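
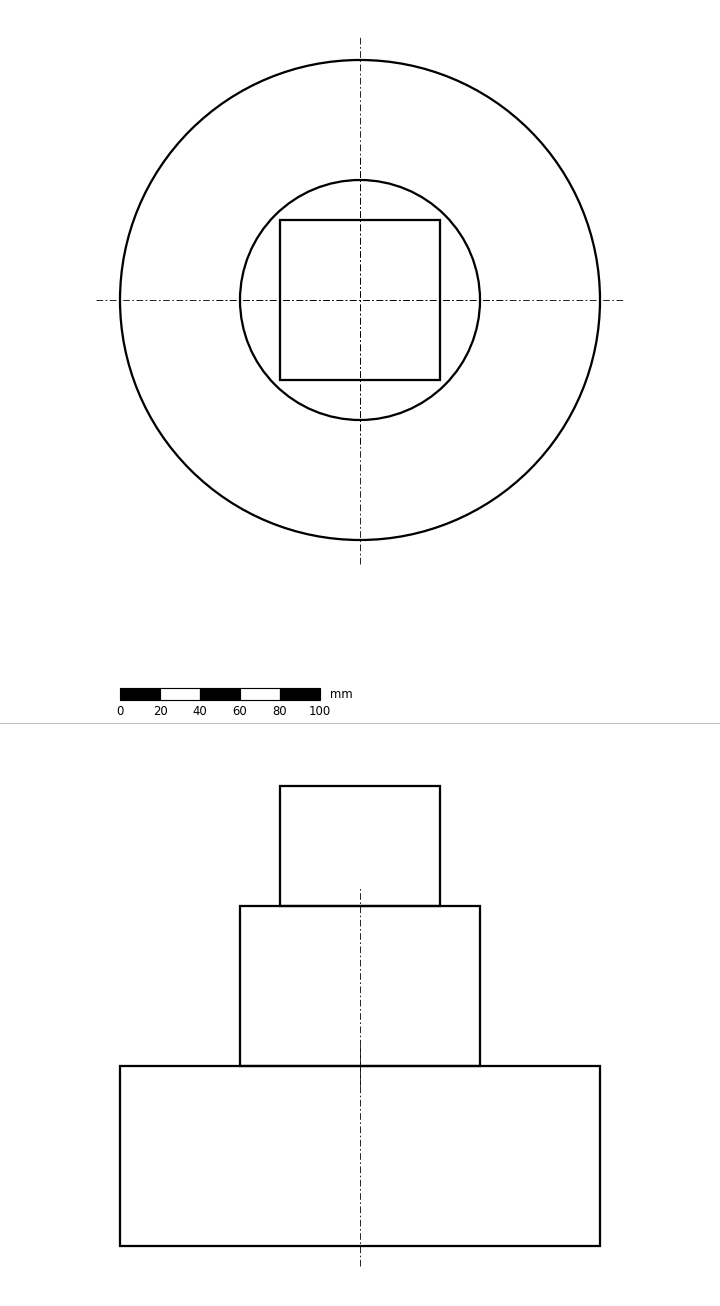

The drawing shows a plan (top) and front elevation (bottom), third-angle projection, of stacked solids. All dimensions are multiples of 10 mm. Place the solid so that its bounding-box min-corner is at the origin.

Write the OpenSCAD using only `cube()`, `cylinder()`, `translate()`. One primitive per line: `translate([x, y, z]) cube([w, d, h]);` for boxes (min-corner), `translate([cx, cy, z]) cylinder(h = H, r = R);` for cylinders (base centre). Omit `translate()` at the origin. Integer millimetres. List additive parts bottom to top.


translate([120, 120, 0]) cylinder(h = 90, r = 120);
translate([120, 120, 90]) cylinder(h = 80, r = 60);
translate([80, 80, 170]) cube([80, 80, 60]);


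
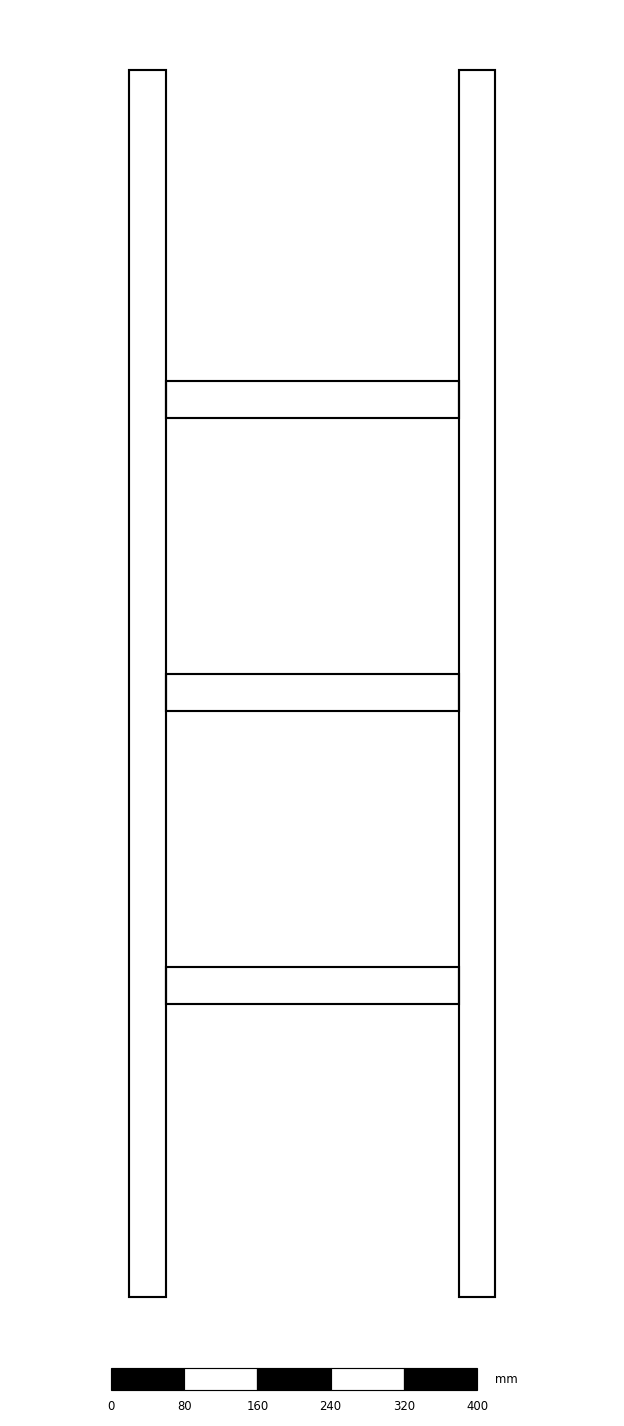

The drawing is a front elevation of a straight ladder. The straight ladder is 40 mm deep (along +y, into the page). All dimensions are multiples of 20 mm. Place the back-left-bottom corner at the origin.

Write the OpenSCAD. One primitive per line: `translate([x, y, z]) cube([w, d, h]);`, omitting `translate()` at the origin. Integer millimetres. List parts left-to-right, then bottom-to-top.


cube([40, 40, 1340]);
translate([40, 0, 320]) cube([320, 40, 40]);
translate([40, 0, 640]) cube([320, 40, 40]);
translate([40, 0, 960]) cube([320, 40, 40]);
translate([360, 0, 0]) cube([40, 40, 1340]);


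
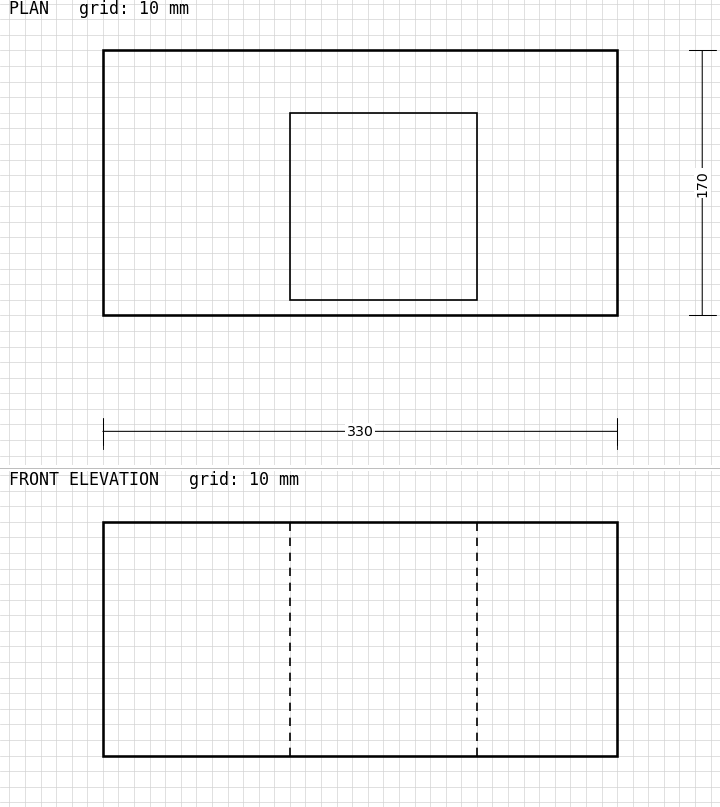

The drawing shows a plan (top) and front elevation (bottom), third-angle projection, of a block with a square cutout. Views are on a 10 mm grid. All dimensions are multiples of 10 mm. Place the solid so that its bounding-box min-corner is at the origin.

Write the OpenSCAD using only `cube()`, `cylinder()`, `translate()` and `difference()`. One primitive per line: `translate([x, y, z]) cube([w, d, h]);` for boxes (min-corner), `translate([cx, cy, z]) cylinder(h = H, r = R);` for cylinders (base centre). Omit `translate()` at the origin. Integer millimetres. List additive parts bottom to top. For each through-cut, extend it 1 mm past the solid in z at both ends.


difference() {
  cube([330, 170, 150]);
  translate([120, 10, -1]) cube([120, 120, 152]);
}


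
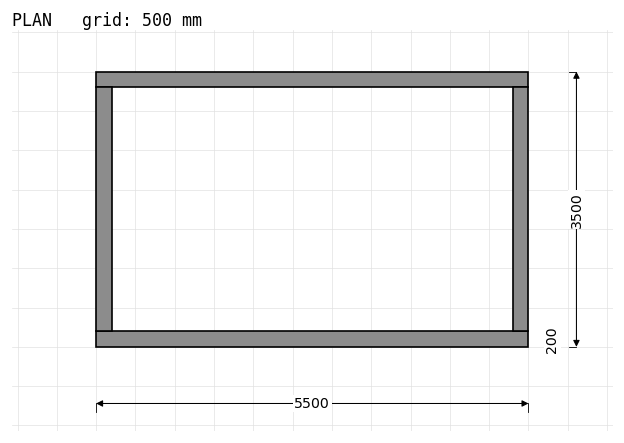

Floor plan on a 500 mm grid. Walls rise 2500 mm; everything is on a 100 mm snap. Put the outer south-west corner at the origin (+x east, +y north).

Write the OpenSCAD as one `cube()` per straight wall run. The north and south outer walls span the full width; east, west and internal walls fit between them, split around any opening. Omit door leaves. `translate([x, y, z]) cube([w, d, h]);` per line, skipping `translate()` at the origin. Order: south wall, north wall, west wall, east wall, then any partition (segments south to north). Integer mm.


cube([5500, 200, 2500]);
translate([0, 3300, 0]) cube([5500, 200, 2500]);
translate([0, 200, 0]) cube([200, 3100, 2500]);
translate([5300, 200, 0]) cube([200, 3100, 2500]);


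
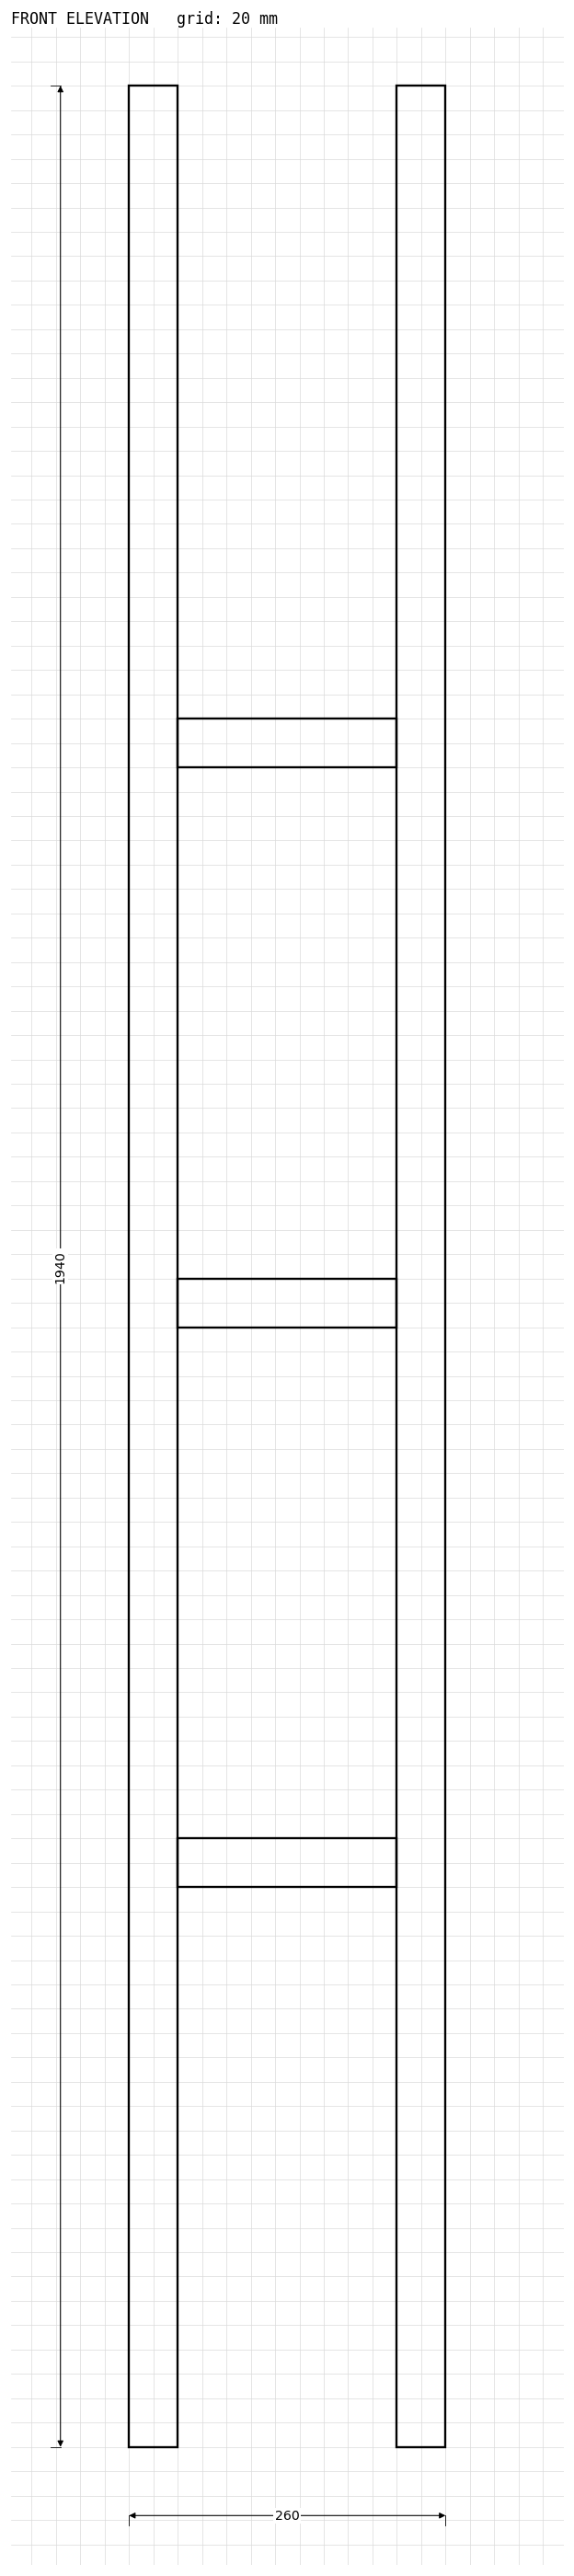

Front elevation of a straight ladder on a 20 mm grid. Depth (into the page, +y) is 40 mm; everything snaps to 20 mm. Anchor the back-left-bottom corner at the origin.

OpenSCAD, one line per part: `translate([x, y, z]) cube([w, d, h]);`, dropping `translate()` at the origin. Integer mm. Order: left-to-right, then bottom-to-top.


cube([40, 40, 1940]);
translate([40, 0, 460]) cube([180, 40, 40]);
translate([40, 0, 920]) cube([180, 40, 40]);
translate([40, 0, 1380]) cube([180, 40, 40]);
translate([220, 0, 0]) cube([40, 40, 1940]);


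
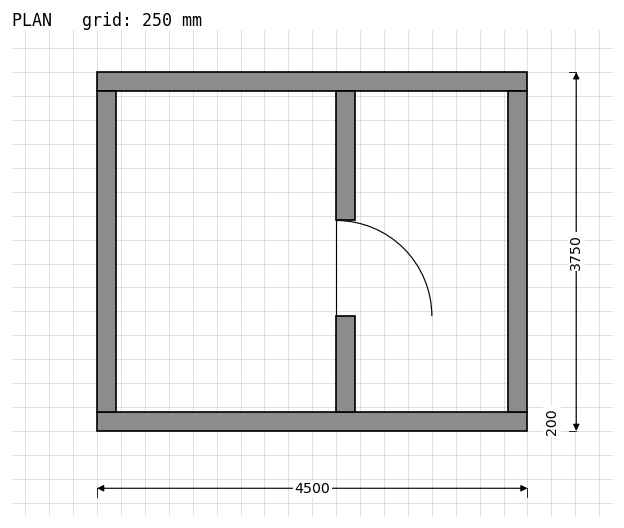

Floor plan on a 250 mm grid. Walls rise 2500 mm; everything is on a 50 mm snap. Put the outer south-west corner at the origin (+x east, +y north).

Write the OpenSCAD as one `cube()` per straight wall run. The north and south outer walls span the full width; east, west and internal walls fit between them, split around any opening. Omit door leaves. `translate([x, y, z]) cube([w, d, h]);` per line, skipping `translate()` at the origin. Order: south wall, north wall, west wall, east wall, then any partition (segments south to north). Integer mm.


cube([4500, 200, 2500]);
translate([0, 3550, 0]) cube([4500, 200, 2500]);
translate([0, 200, 0]) cube([200, 3350, 2500]);
translate([4300, 200, 0]) cube([200, 3350, 2500]);
translate([2500, 200, 0]) cube([200, 1000, 2500]);
translate([2500, 2200, 0]) cube([200, 1350, 2500]);


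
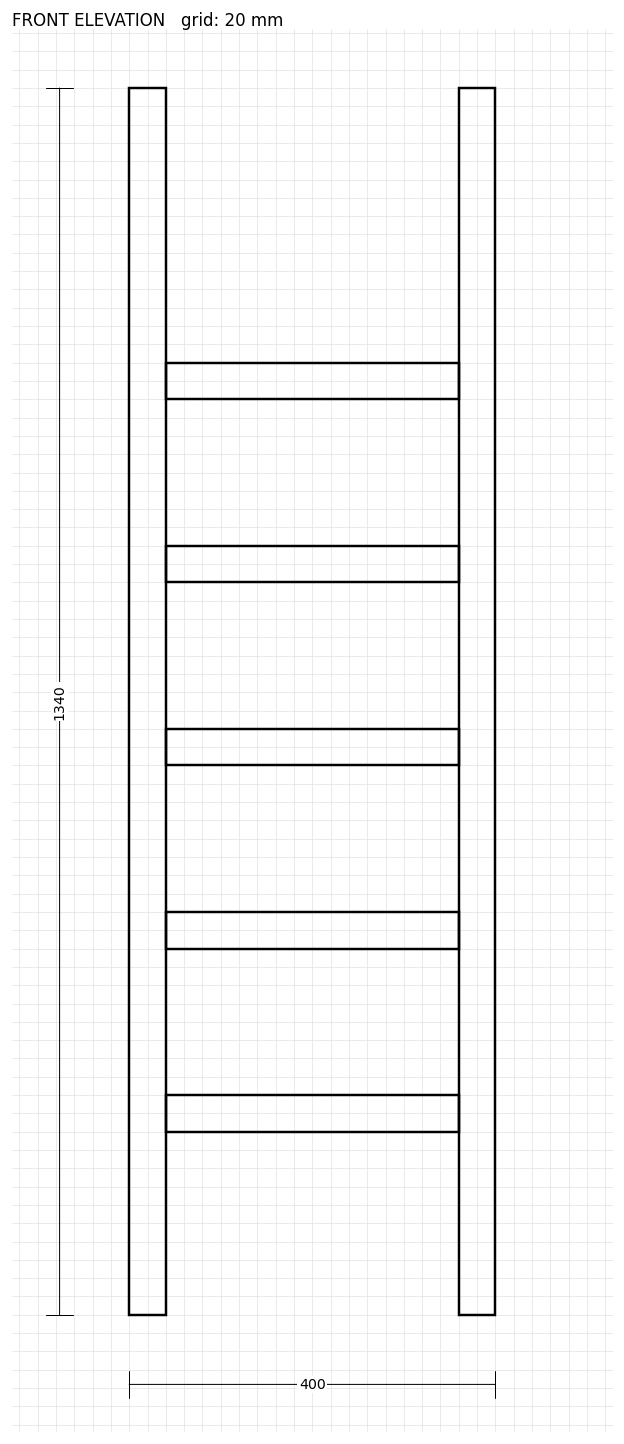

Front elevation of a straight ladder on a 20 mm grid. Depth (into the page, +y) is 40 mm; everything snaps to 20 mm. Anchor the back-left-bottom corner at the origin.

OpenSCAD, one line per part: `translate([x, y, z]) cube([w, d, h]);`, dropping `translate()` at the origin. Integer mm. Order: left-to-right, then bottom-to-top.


cube([40, 40, 1340]);
translate([40, 0, 200]) cube([320, 40, 40]);
translate([40, 0, 400]) cube([320, 40, 40]);
translate([40, 0, 600]) cube([320, 40, 40]);
translate([40, 0, 800]) cube([320, 40, 40]);
translate([40, 0, 1000]) cube([320, 40, 40]);
translate([360, 0, 0]) cube([40, 40, 1340]);


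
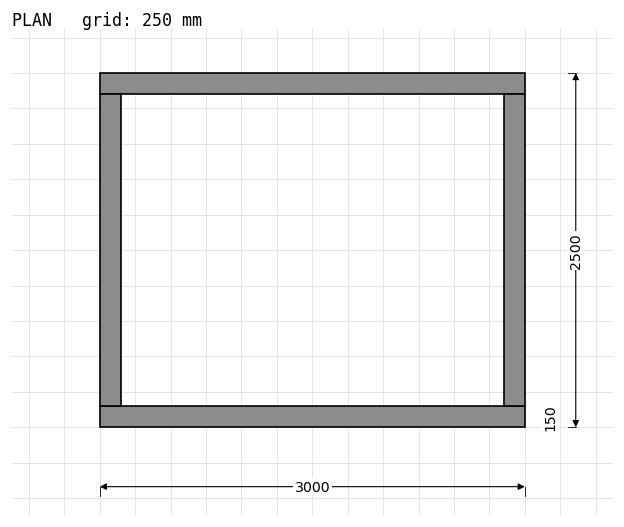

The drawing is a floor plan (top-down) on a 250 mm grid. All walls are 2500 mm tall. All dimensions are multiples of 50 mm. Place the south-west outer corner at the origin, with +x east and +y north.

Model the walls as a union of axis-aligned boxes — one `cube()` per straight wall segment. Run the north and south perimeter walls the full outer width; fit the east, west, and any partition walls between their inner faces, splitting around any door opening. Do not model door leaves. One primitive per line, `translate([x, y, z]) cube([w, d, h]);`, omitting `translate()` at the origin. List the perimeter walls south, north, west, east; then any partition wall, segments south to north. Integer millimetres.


cube([3000, 150, 2500]);
translate([0, 2350, 0]) cube([3000, 150, 2500]);
translate([0, 150, 0]) cube([150, 2200, 2500]);
translate([2850, 150, 0]) cube([150, 2200, 2500]);


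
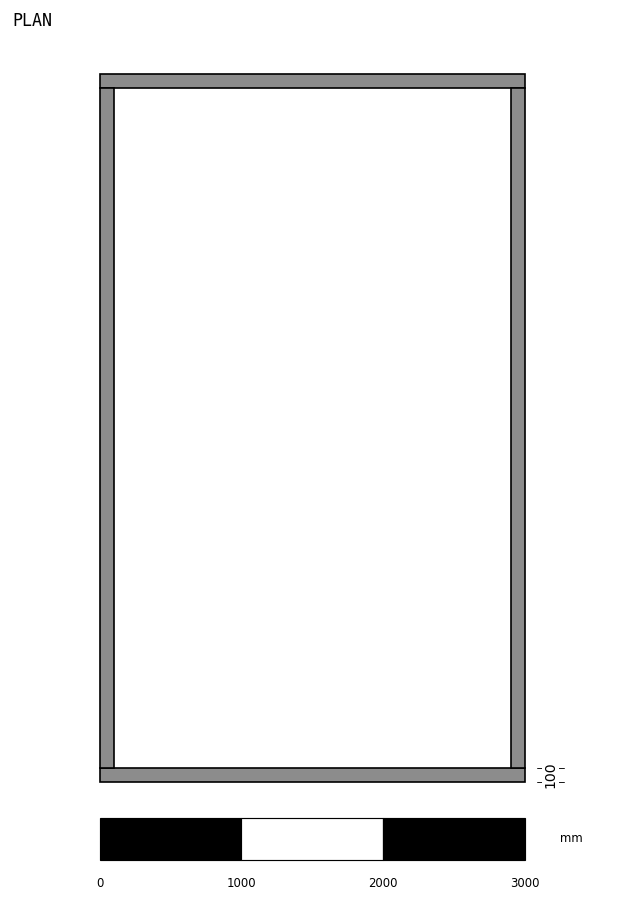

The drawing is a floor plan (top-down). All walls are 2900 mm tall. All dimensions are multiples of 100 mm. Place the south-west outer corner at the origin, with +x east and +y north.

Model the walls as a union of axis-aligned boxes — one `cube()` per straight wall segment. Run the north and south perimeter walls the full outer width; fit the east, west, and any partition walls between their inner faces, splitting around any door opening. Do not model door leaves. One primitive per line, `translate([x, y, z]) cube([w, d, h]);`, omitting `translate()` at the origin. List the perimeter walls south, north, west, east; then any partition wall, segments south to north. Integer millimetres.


cube([3000, 100, 2900]);
translate([0, 4900, 0]) cube([3000, 100, 2900]);
translate([0, 100, 0]) cube([100, 4800, 2900]);
translate([2900, 100, 0]) cube([100, 4800, 2900]);


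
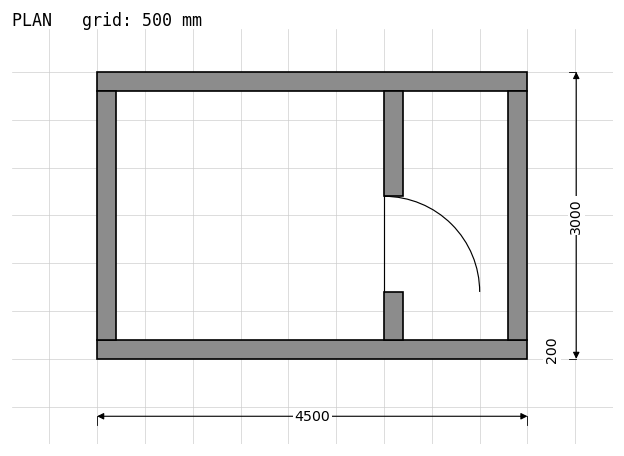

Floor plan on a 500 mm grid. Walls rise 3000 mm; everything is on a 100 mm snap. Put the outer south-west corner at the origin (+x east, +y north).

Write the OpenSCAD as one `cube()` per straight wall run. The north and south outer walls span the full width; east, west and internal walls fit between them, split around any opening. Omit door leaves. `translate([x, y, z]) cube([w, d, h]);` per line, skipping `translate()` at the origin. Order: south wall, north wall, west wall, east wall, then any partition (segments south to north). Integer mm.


cube([4500, 200, 3000]);
translate([0, 2800, 0]) cube([4500, 200, 3000]);
translate([0, 200, 0]) cube([200, 2600, 3000]);
translate([4300, 200, 0]) cube([200, 2600, 3000]);
translate([3000, 200, 0]) cube([200, 500, 3000]);
translate([3000, 1700, 0]) cube([200, 1100, 3000]);


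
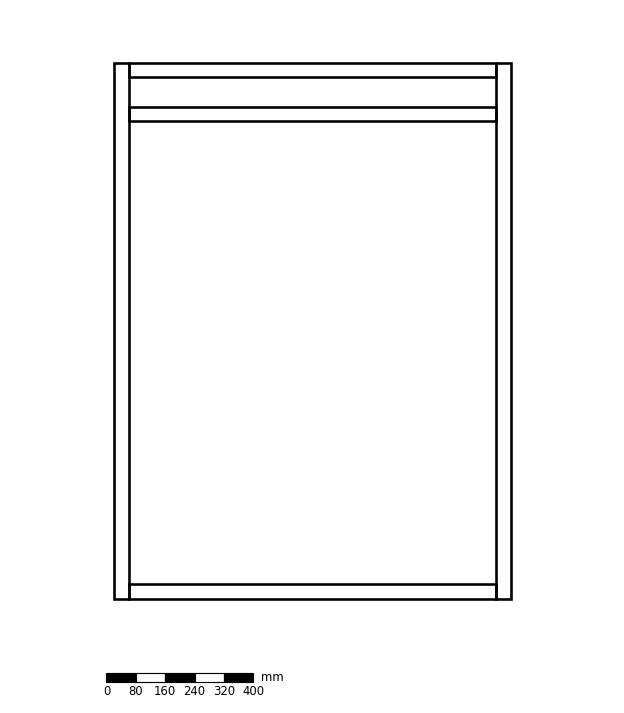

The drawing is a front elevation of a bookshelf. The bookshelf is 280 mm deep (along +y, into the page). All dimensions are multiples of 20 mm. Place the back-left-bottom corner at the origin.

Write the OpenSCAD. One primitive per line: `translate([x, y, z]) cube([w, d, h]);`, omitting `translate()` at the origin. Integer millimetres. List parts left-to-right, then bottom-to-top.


cube([40, 280, 1460]);
translate([40, 0, 0]) cube([1000, 280, 40]);
translate([40, 0, 1300]) cube([1000, 280, 40]);
translate([40, 0, 1420]) cube([1000, 280, 40]);
translate([1040, 0, 0]) cube([40, 280, 1460]);


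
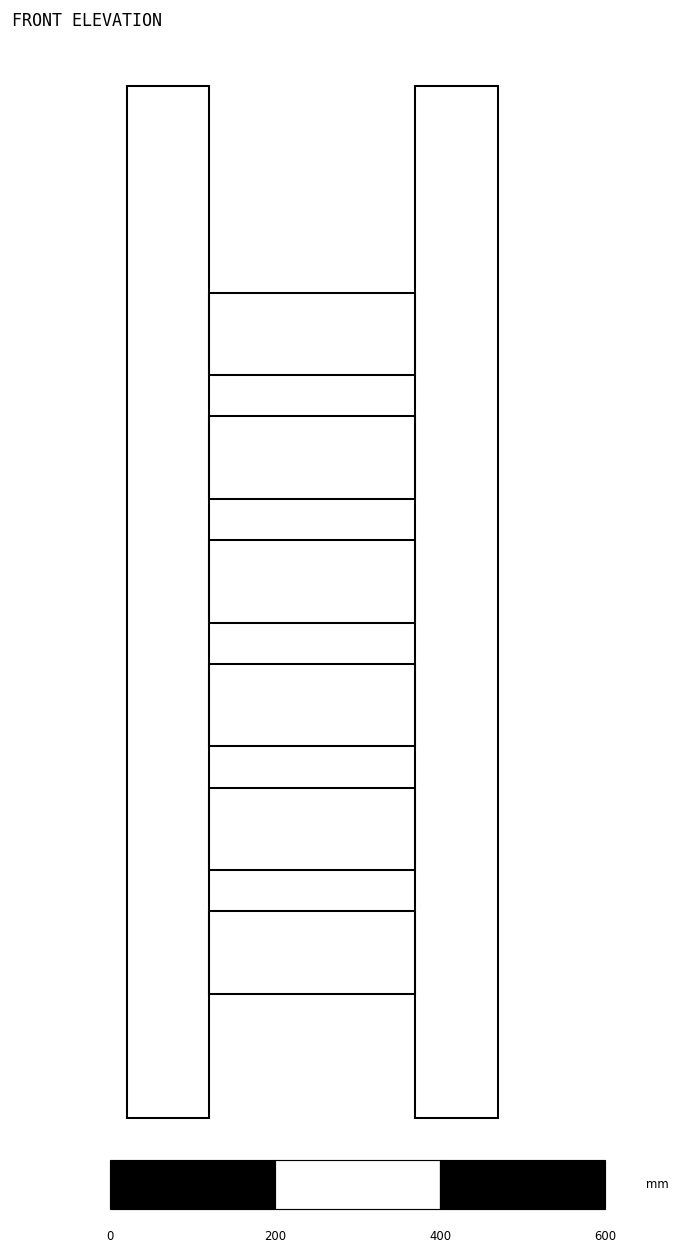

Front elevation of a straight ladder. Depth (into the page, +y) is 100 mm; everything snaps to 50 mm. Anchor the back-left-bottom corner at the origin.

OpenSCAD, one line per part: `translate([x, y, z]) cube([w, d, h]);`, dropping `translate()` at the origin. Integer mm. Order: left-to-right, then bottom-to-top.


cube([100, 100, 1250]);
translate([100, 0, 150]) cube([250, 100, 100]);
translate([100, 0, 300]) cube([250, 100, 100]);
translate([100, 0, 450]) cube([250, 100, 100]);
translate([100, 0, 600]) cube([250, 100, 100]);
translate([100, 0, 750]) cube([250, 100, 100]);
translate([100, 0, 900]) cube([250, 100, 100]);
translate([350, 0, 0]) cube([100, 100, 1250]);


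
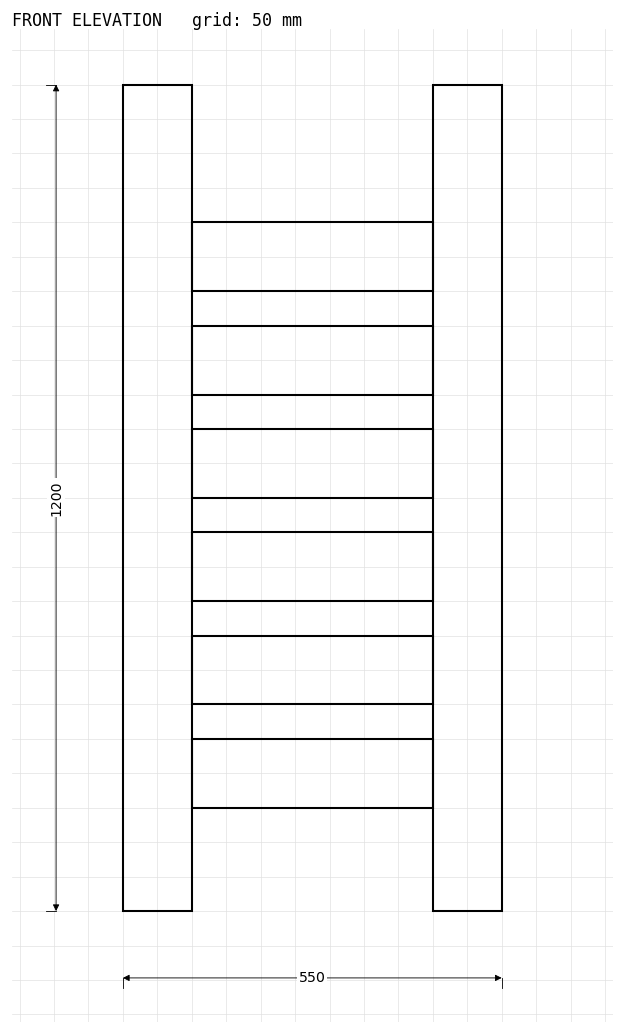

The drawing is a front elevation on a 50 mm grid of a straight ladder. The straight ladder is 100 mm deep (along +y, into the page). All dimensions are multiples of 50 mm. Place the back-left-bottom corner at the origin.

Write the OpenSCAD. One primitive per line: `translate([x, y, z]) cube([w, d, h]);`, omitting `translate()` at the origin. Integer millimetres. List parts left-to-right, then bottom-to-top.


cube([100, 100, 1200]);
translate([100, 0, 150]) cube([350, 100, 100]);
translate([100, 0, 300]) cube([350, 100, 100]);
translate([100, 0, 450]) cube([350, 100, 100]);
translate([100, 0, 600]) cube([350, 100, 100]);
translate([100, 0, 750]) cube([350, 100, 100]);
translate([100, 0, 900]) cube([350, 100, 100]);
translate([450, 0, 0]) cube([100, 100, 1200]);


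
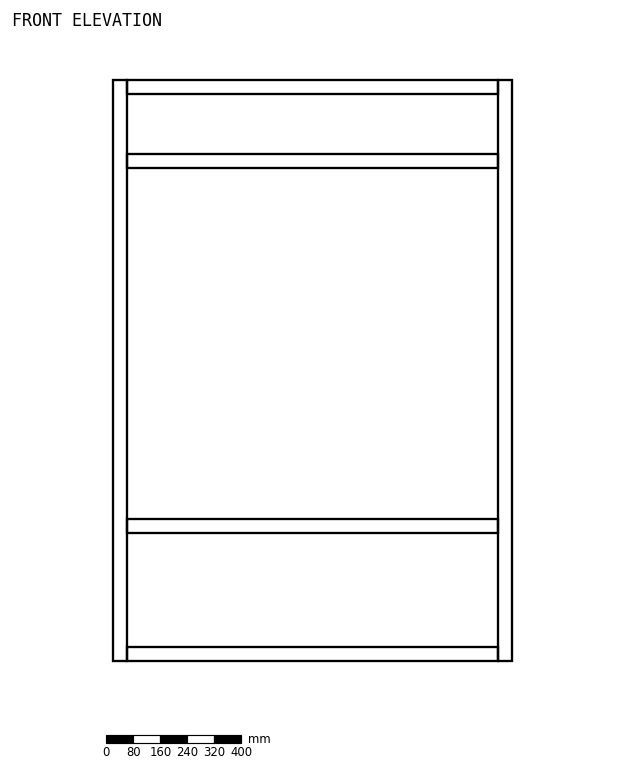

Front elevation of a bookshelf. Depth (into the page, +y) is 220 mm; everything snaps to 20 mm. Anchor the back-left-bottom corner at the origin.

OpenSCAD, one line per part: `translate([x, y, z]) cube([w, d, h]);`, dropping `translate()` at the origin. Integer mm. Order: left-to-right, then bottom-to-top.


cube([40, 220, 1720]);
translate([40, 0, 0]) cube([1100, 220, 40]);
translate([40, 0, 380]) cube([1100, 220, 40]);
translate([40, 0, 1460]) cube([1100, 220, 40]);
translate([40, 0, 1680]) cube([1100, 220, 40]);
translate([1140, 0, 0]) cube([40, 220, 1720]);


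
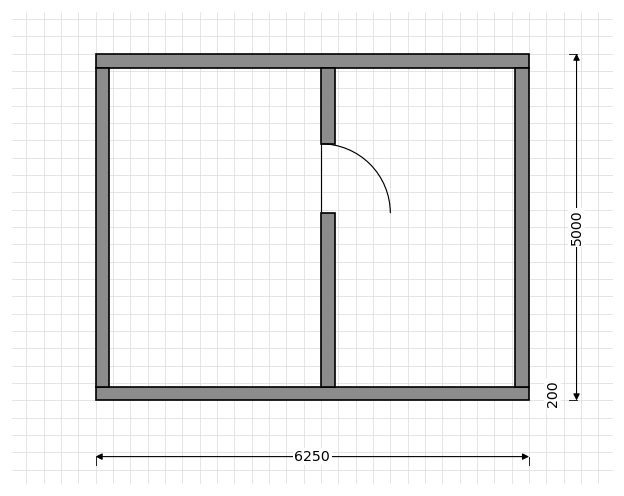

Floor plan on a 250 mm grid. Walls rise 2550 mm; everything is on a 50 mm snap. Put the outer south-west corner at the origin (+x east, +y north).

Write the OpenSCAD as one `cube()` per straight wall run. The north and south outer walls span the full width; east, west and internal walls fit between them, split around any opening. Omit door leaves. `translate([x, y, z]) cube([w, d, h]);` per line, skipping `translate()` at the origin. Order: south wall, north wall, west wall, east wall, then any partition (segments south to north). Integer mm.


cube([6250, 200, 2550]);
translate([0, 4800, 0]) cube([6250, 200, 2550]);
translate([0, 200, 0]) cube([200, 4600, 2550]);
translate([6050, 200, 0]) cube([200, 4600, 2550]);
translate([3250, 200, 0]) cube([200, 2500, 2550]);
translate([3250, 3700, 0]) cube([200, 1100, 2550]);


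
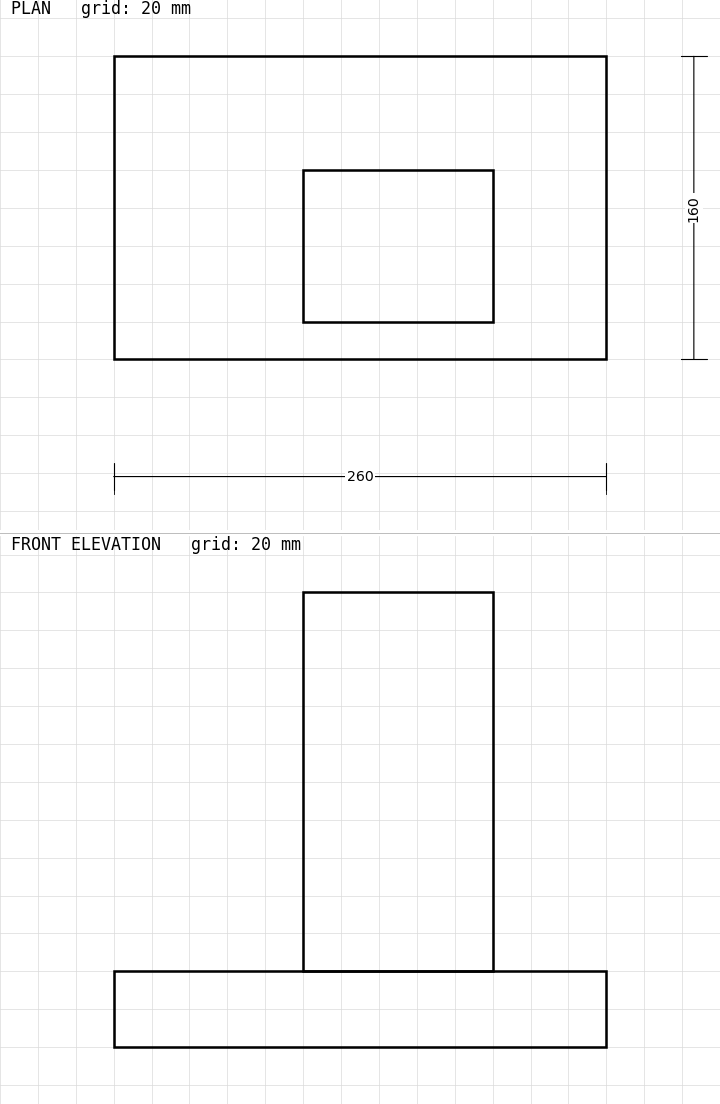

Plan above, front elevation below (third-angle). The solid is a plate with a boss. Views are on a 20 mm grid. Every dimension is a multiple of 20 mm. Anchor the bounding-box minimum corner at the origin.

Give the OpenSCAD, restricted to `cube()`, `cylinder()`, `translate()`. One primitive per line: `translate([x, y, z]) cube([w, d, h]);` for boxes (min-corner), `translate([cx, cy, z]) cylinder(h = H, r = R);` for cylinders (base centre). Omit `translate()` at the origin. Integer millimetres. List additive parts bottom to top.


cube([260, 160, 40]);
translate([100, 20, 40]) cube([100, 80, 200]);


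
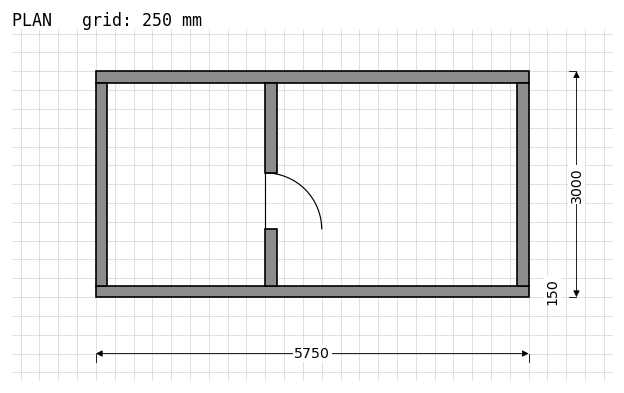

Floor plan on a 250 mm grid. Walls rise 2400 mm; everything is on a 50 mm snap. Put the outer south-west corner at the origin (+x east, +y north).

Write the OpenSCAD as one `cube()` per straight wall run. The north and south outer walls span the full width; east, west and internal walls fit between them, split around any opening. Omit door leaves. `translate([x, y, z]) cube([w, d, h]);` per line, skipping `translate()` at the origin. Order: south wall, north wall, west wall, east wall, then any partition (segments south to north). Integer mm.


cube([5750, 150, 2400]);
translate([0, 2850, 0]) cube([5750, 150, 2400]);
translate([0, 150, 0]) cube([150, 2700, 2400]);
translate([5600, 150, 0]) cube([150, 2700, 2400]);
translate([2250, 150, 0]) cube([150, 750, 2400]);
translate([2250, 1650, 0]) cube([150, 1200, 2400]);


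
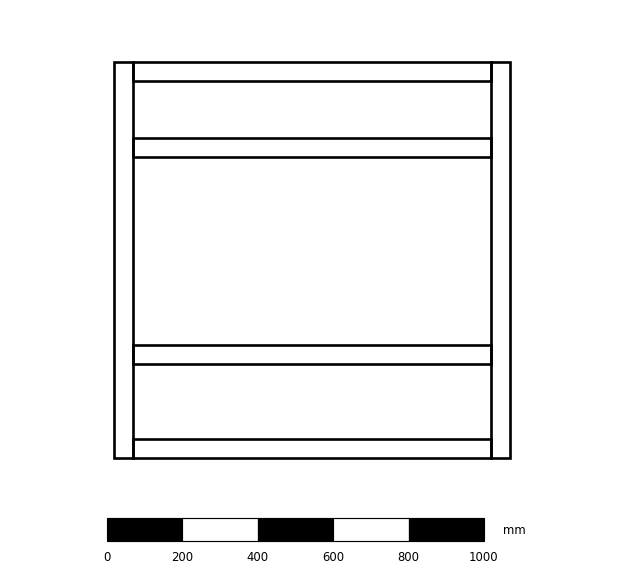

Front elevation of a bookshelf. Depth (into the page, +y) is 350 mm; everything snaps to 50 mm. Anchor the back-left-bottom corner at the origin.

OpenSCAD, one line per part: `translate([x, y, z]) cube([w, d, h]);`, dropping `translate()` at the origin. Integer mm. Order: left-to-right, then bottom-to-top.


cube([50, 350, 1050]);
translate([50, 0, 0]) cube([950, 350, 50]);
translate([50, 0, 250]) cube([950, 350, 50]);
translate([50, 0, 800]) cube([950, 350, 50]);
translate([50, 0, 1000]) cube([950, 350, 50]);
translate([1000, 0, 0]) cube([50, 350, 1050]);


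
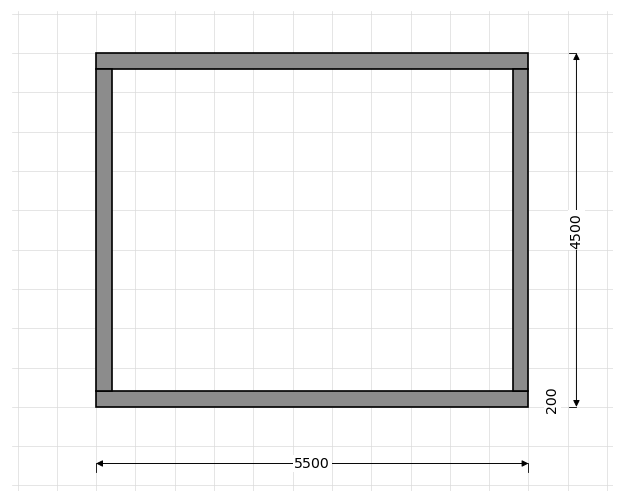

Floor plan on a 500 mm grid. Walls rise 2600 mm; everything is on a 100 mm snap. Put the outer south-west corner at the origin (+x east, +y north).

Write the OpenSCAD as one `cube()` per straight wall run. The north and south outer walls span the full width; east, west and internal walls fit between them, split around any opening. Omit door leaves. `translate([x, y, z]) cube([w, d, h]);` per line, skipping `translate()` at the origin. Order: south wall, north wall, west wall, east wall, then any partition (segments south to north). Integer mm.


cube([5500, 200, 2600]);
translate([0, 4300, 0]) cube([5500, 200, 2600]);
translate([0, 200, 0]) cube([200, 4100, 2600]);
translate([5300, 200, 0]) cube([200, 4100, 2600]);


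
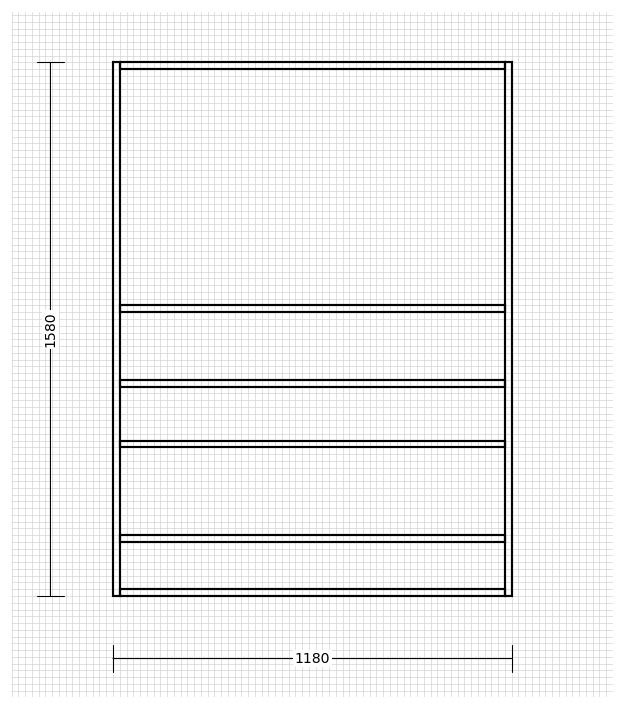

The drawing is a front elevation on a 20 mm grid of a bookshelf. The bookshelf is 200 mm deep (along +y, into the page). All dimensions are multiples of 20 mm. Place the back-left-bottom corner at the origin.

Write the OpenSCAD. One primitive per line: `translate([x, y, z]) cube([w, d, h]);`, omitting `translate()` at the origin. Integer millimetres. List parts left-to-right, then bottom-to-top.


cube([20, 200, 1580]);
translate([20, 0, 0]) cube([1140, 200, 20]);
translate([20, 0, 160]) cube([1140, 200, 20]);
translate([20, 0, 440]) cube([1140, 200, 20]);
translate([20, 0, 620]) cube([1140, 200, 20]);
translate([20, 0, 840]) cube([1140, 200, 20]);
translate([20, 0, 1560]) cube([1140, 200, 20]);
translate([1160, 0, 0]) cube([20, 200, 1580]);


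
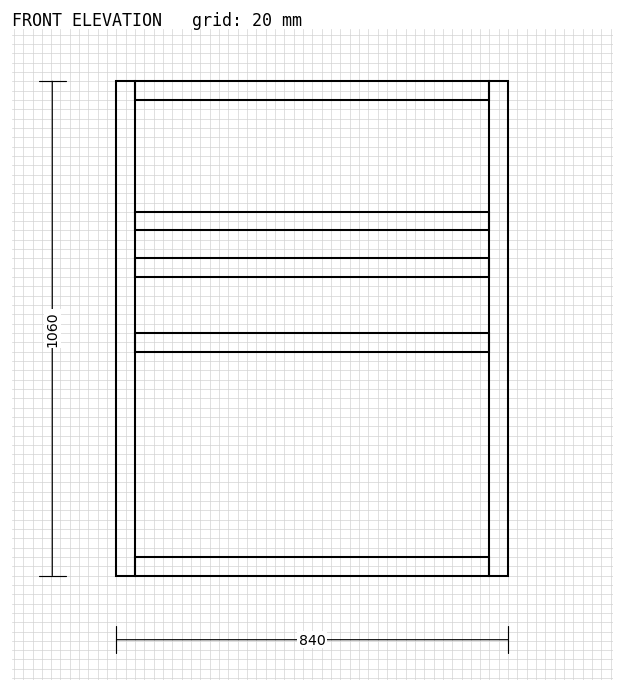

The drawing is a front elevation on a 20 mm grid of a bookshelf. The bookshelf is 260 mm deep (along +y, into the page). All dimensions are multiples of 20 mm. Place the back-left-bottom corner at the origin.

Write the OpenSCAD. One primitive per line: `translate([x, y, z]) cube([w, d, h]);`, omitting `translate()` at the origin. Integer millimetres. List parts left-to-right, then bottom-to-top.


cube([40, 260, 1060]);
translate([40, 0, 0]) cube([760, 260, 40]);
translate([40, 0, 480]) cube([760, 260, 40]);
translate([40, 0, 640]) cube([760, 260, 40]);
translate([40, 0, 740]) cube([760, 260, 40]);
translate([40, 0, 1020]) cube([760, 260, 40]);
translate([800, 0, 0]) cube([40, 260, 1060]);


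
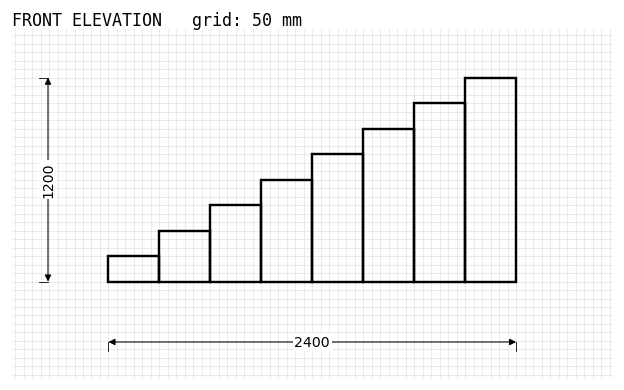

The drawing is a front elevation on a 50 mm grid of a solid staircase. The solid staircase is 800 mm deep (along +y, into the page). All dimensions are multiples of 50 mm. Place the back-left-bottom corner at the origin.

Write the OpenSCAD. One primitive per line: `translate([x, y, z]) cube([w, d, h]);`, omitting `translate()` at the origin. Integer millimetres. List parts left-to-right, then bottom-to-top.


cube([300, 800, 150]);
translate([300, 0, 0]) cube([300, 800, 300]);
translate([600, 0, 0]) cube([300, 800, 450]);
translate([900, 0, 0]) cube([300, 800, 600]);
translate([1200, 0, 0]) cube([300, 800, 750]);
translate([1500, 0, 0]) cube([300, 800, 900]);
translate([1800, 0, 0]) cube([300, 800, 1050]);
translate([2100, 0, 0]) cube([300, 800, 1200]);


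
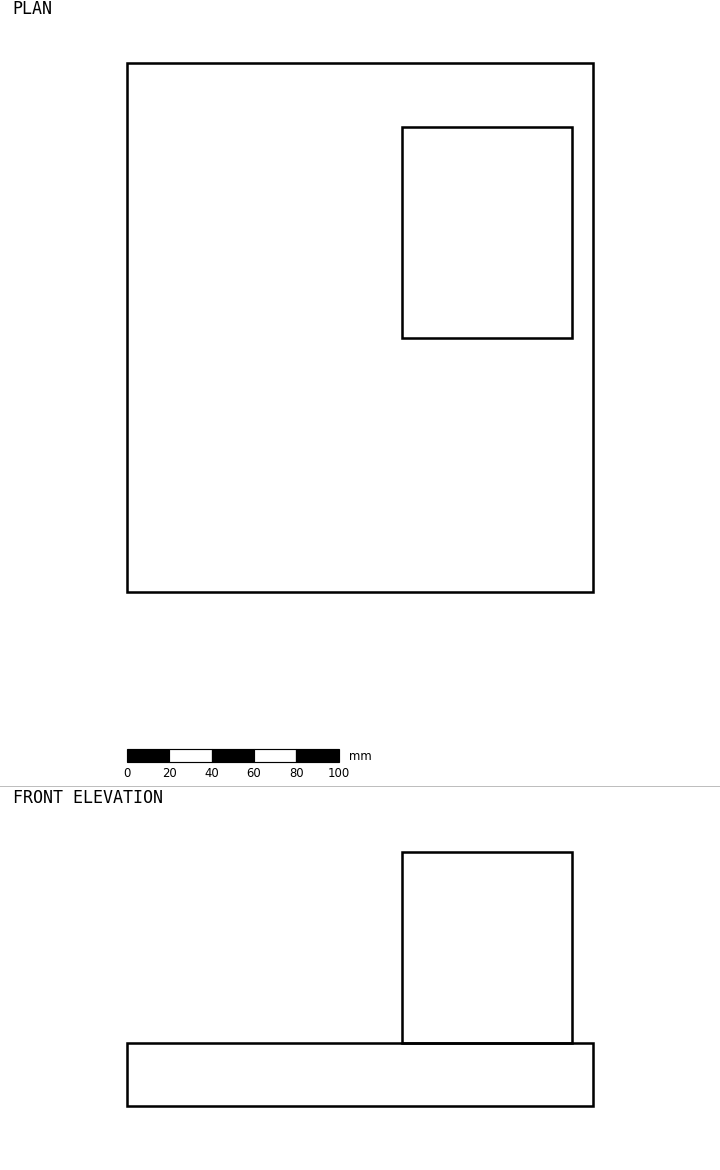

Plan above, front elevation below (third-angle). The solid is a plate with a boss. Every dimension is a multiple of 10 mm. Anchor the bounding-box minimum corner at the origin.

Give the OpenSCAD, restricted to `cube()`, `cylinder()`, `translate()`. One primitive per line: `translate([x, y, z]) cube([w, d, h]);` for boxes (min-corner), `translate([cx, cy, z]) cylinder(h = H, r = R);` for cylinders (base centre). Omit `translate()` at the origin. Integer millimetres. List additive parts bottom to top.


cube([220, 250, 30]);
translate([130, 120, 30]) cube([80, 100, 90]);


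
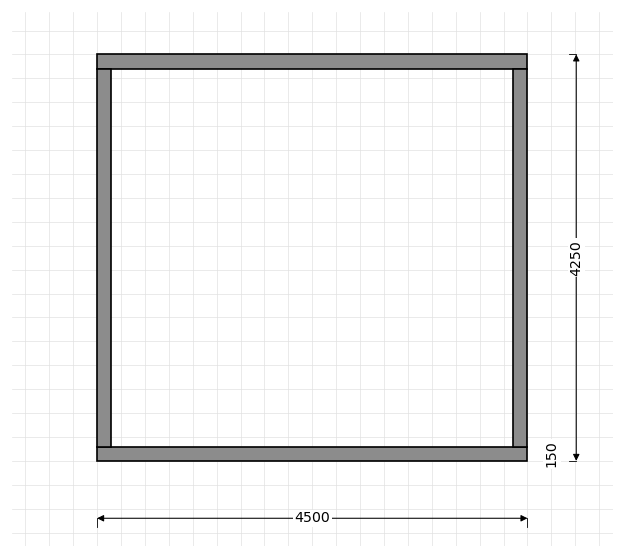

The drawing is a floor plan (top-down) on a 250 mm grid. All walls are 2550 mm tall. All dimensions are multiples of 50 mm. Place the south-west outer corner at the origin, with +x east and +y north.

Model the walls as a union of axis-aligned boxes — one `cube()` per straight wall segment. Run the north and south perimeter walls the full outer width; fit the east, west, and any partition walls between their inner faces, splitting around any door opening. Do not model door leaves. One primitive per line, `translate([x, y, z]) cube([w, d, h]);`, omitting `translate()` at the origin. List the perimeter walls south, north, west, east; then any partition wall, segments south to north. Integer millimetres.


cube([4500, 150, 2550]);
translate([0, 4100, 0]) cube([4500, 150, 2550]);
translate([0, 150, 0]) cube([150, 3950, 2550]);
translate([4350, 150, 0]) cube([150, 3950, 2550]);


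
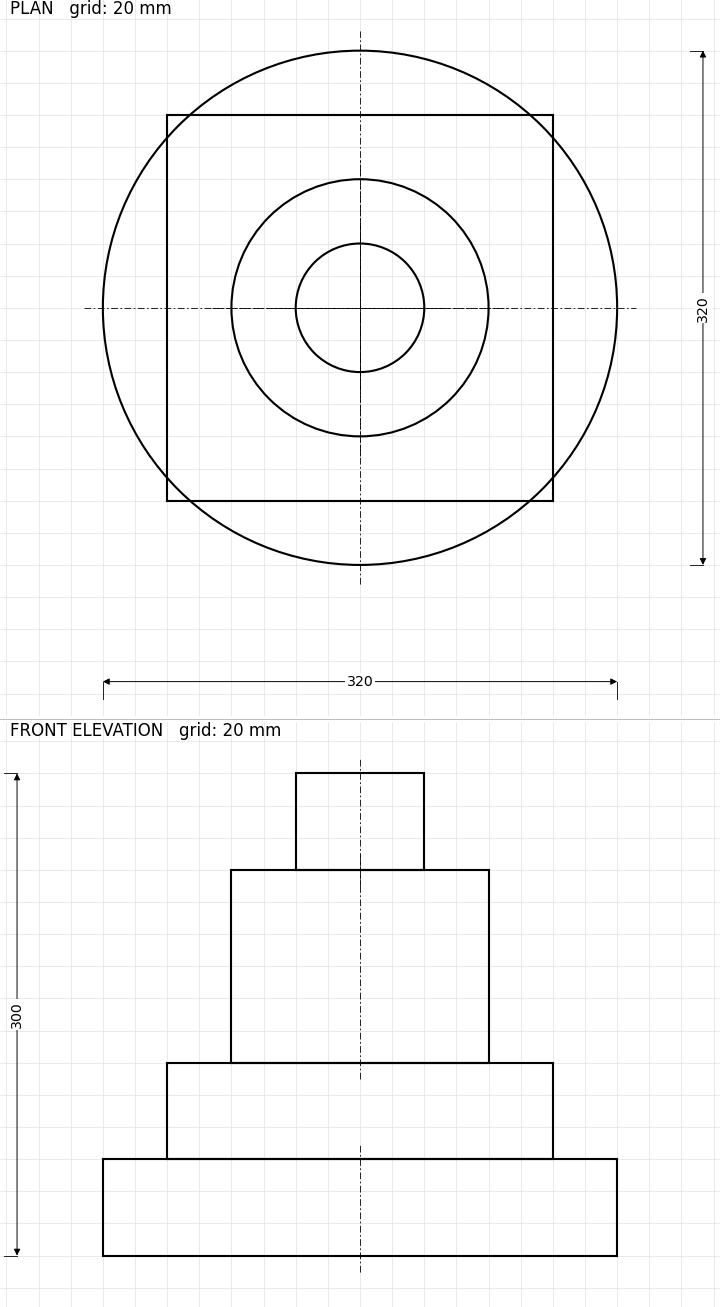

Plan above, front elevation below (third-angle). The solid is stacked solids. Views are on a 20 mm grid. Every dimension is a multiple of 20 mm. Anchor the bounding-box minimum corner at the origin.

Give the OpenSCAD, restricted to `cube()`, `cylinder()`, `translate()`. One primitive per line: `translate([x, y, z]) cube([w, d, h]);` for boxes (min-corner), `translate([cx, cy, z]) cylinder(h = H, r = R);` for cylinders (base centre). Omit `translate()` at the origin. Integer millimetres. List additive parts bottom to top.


translate([160, 160, 0]) cylinder(h = 60, r = 160);
translate([40, 40, 60]) cube([240, 240, 60]);
translate([160, 160, 120]) cylinder(h = 120, r = 80);
translate([160, 160, 240]) cylinder(h = 60, r = 40);


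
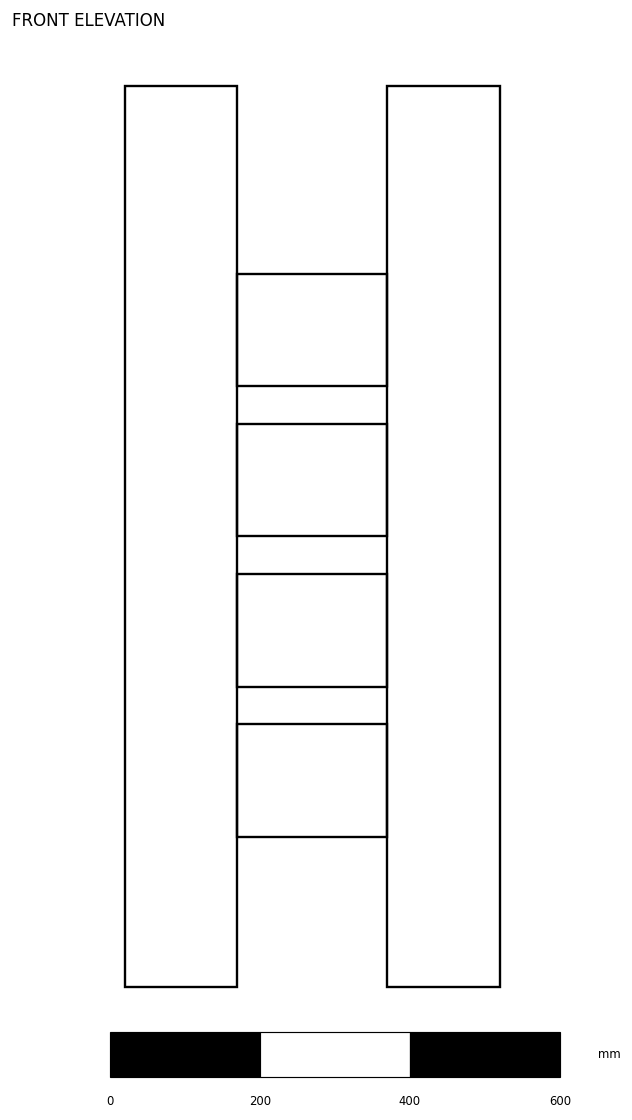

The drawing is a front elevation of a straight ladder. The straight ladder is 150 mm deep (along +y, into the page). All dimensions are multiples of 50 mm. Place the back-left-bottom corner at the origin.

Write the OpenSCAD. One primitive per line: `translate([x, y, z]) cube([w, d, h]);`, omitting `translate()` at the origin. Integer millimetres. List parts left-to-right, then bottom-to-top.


cube([150, 150, 1200]);
translate([150, 0, 200]) cube([200, 150, 150]);
translate([150, 0, 400]) cube([200, 150, 150]);
translate([150, 0, 600]) cube([200, 150, 150]);
translate([150, 0, 800]) cube([200, 150, 150]);
translate([350, 0, 0]) cube([150, 150, 1200]);


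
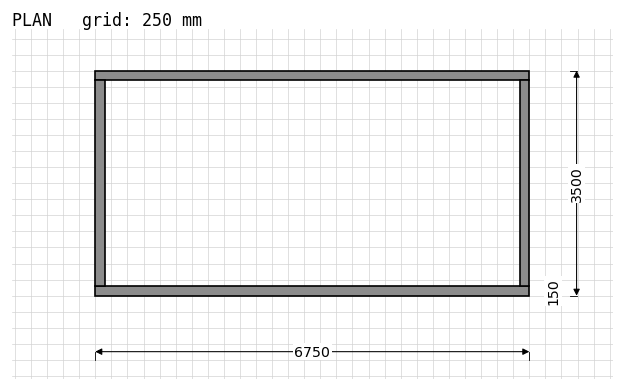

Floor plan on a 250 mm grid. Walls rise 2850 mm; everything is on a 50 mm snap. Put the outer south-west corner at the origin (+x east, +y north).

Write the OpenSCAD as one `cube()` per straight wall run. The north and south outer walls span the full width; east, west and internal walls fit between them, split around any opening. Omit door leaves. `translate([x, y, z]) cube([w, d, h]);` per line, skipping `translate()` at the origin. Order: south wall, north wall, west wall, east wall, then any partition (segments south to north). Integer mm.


cube([6750, 150, 2850]);
translate([0, 3350, 0]) cube([6750, 150, 2850]);
translate([0, 150, 0]) cube([150, 3200, 2850]);
translate([6600, 150, 0]) cube([150, 3200, 2850]);


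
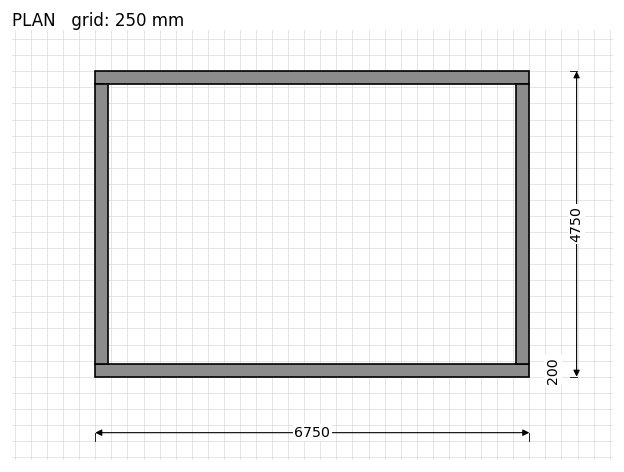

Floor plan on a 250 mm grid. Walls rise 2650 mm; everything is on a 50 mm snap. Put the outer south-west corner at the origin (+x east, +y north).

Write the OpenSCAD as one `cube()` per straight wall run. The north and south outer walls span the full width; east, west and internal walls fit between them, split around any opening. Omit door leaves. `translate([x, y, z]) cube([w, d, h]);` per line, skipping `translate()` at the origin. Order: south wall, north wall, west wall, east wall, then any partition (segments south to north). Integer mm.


cube([6750, 200, 2650]);
translate([0, 4550, 0]) cube([6750, 200, 2650]);
translate([0, 200, 0]) cube([200, 4350, 2650]);
translate([6550, 200, 0]) cube([200, 4350, 2650]);


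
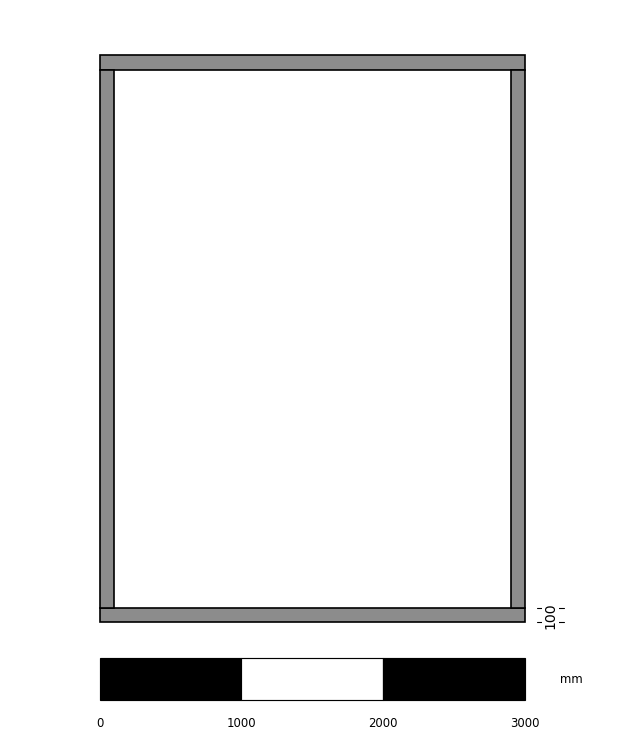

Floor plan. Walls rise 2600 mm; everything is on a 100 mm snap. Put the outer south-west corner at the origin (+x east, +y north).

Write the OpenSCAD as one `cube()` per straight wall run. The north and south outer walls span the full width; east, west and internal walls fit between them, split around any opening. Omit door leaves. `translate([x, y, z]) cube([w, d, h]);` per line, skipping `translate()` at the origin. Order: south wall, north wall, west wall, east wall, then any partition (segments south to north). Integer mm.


cube([3000, 100, 2600]);
translate([0, 3900, 0]) cube([3000, 100, 2600]);
translate([0, 100, 0]) cube([100, 3800, 2600]);
translate([2900, 100, 0]) cube([100, 3800, 2600]);


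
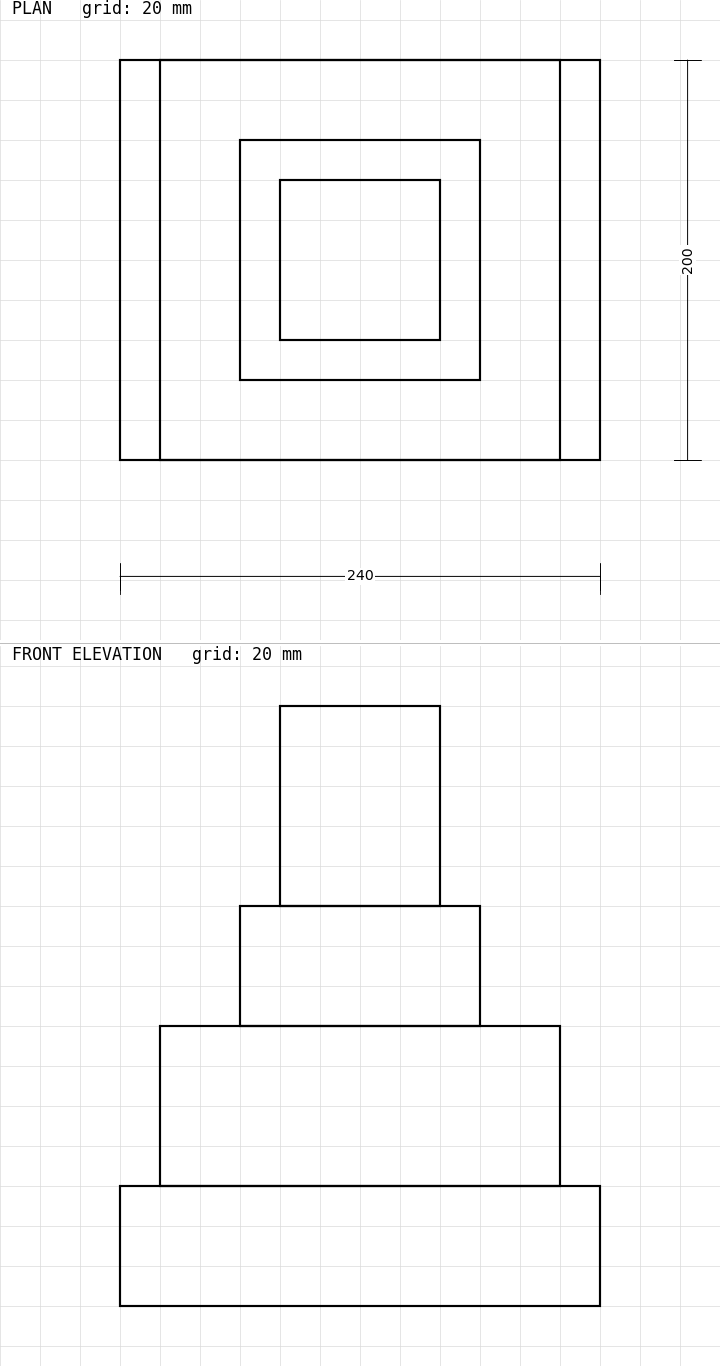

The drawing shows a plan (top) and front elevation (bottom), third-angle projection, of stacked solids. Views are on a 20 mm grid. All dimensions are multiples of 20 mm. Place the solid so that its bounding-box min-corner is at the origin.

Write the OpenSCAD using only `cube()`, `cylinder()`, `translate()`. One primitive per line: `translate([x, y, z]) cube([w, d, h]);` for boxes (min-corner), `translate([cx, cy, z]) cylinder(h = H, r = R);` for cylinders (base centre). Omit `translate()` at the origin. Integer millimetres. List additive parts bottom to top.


cube([240, 200, 60]);
translate([20, 0, 60]) cube([200, 200, 80]);
translate([60, 40, 140]) cube([120, 120, 60]);
translate([80, 60, 200]) cube([80, 80, 100]);


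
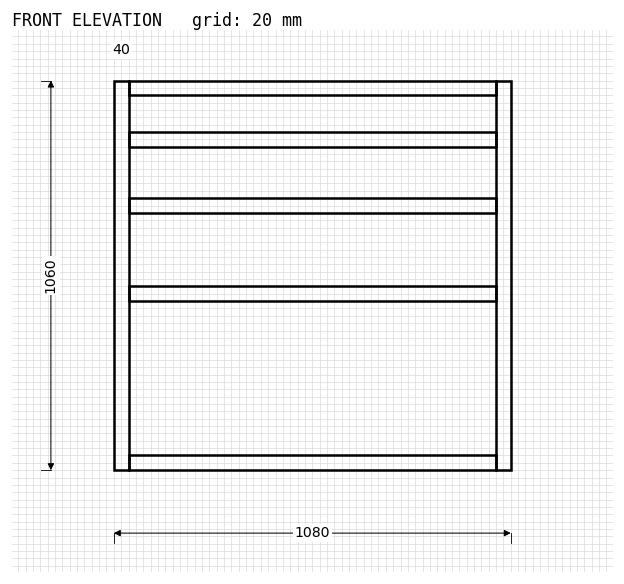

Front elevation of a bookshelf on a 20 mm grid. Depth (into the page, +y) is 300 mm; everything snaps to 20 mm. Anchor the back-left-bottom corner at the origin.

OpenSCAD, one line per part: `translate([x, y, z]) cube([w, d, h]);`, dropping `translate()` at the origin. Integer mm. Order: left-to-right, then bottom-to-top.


cube([40, 300, 1060]);
translate([40, 0, 0]) cube([1000, 300, 40]);
translate([40, 0, 460]) cube([1000, 300, 40]);
translate([40, 0, 700]) cube([1000, 300, 40]);
translate([40, 0, 880]) cube([1000, 300, 40]);
translate([40, 0, 1020]) cube([1000, 300, 40]);
translate([1040, 0, 0]) cube([40, 300, 1060]);


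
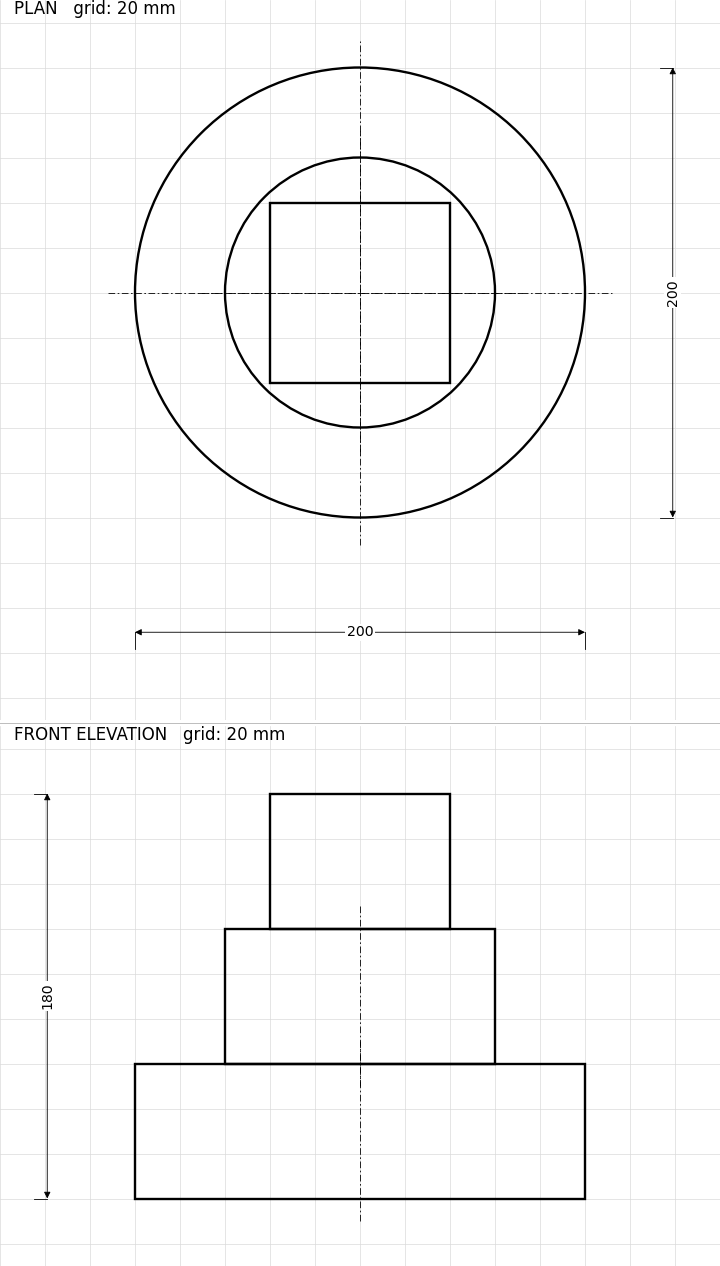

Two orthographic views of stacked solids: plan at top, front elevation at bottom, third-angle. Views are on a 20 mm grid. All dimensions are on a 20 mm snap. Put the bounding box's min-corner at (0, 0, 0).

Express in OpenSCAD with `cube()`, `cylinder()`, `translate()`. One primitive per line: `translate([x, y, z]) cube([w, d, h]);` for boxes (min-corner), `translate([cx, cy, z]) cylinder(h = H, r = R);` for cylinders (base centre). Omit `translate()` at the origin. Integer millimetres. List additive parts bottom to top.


translate([100, 100, 0]) cylinder(h = 60, r = 100);
translate([100, 100, 60]) cylinder(h = 60, r = 60);
translate([60, 60, 120]) cube([80, 80, 60]);


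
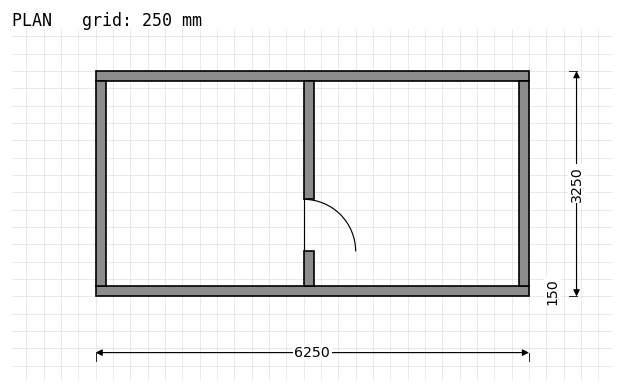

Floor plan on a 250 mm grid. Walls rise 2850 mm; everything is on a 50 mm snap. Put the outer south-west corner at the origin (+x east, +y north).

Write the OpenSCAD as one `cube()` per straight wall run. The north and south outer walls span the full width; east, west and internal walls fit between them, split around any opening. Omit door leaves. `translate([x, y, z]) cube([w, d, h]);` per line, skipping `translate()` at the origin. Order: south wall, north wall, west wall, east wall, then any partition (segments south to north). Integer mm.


cube([6250, 150, 2850]);
translate([0, 3100, 0]) cube([6250, 150, 2850]);
translate([0, 150, 0]) cube([150, 2950, 2850]);
translate([6100, 150, 0]) cube([150, 2950, 2850]);
translate([3000, 150, 0]) cube([150, 500, 2850]);
translate([3000, 1400, 0]) cube([150, 1700, 2850]);


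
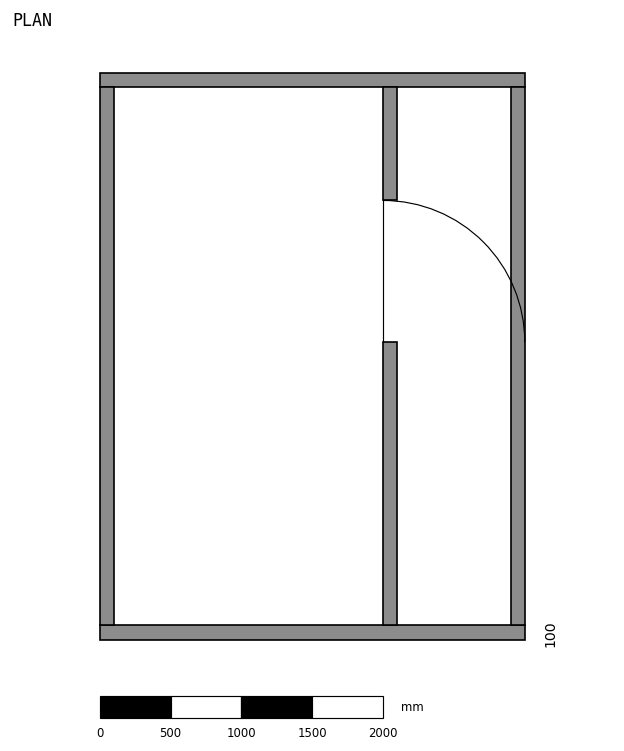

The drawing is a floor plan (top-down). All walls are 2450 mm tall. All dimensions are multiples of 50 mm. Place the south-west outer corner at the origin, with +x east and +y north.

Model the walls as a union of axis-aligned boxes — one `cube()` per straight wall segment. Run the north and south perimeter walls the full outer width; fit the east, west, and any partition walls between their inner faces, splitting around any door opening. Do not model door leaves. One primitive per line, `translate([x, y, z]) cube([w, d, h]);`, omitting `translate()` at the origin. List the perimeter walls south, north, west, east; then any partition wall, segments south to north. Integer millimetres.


cube([3000, 100, 2450]);
translate([0, 3900, 0]) cube([3000, 100, 2450]);
translate([0, 100, 0]) cube([100, 3800, 2450]);
translate([2900, 100, 0]) cube([100, 3800, 2450]);
translate([2000, 100, 0]) cube([100, 2000, 2450]);
translate([2000, 3100, 0]) cube([100, 800, 2450]);


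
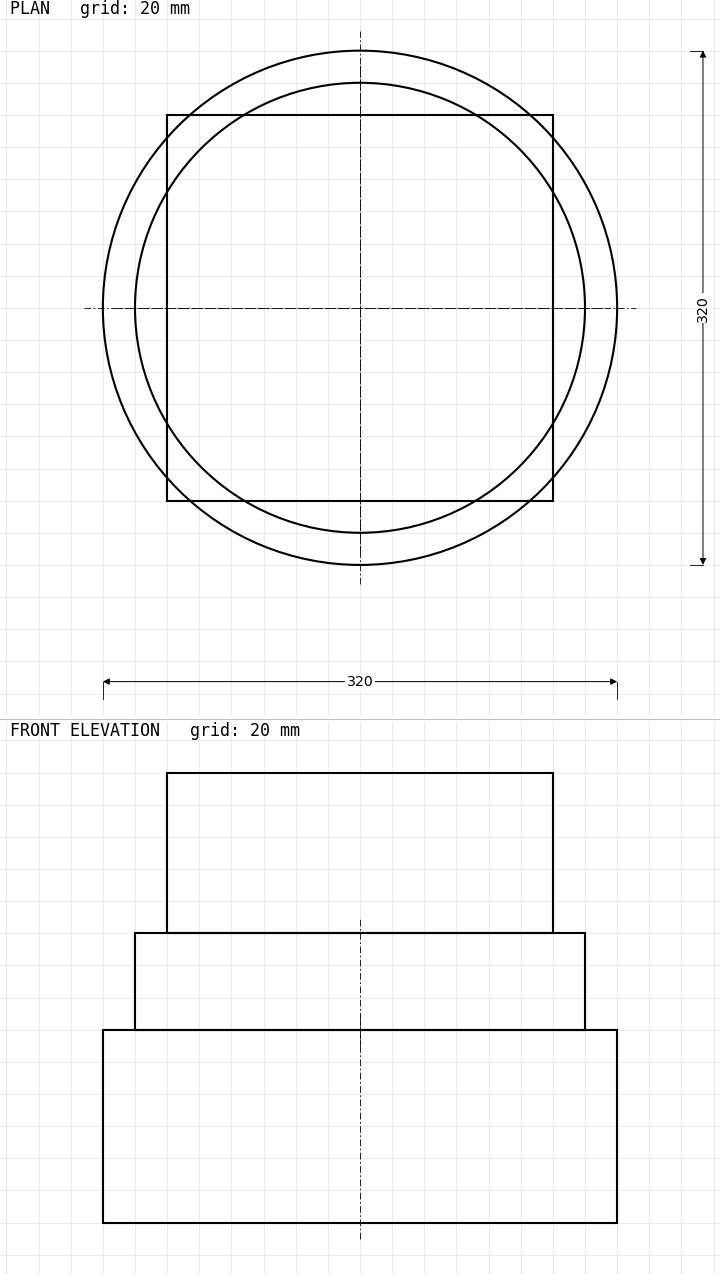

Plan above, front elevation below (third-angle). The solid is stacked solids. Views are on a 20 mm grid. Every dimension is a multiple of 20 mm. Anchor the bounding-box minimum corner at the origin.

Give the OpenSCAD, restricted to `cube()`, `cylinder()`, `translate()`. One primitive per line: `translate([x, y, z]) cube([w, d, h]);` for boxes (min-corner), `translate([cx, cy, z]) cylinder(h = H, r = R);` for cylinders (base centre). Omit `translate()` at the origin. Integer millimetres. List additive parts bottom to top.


translate([160, 160, 0]) cylinder(h = 120, r = 160);
translate([160, 160, 120]) cylinder(h = 60, r = 140);
translate([40, 40, 180]) cube([240, 240, 100]);


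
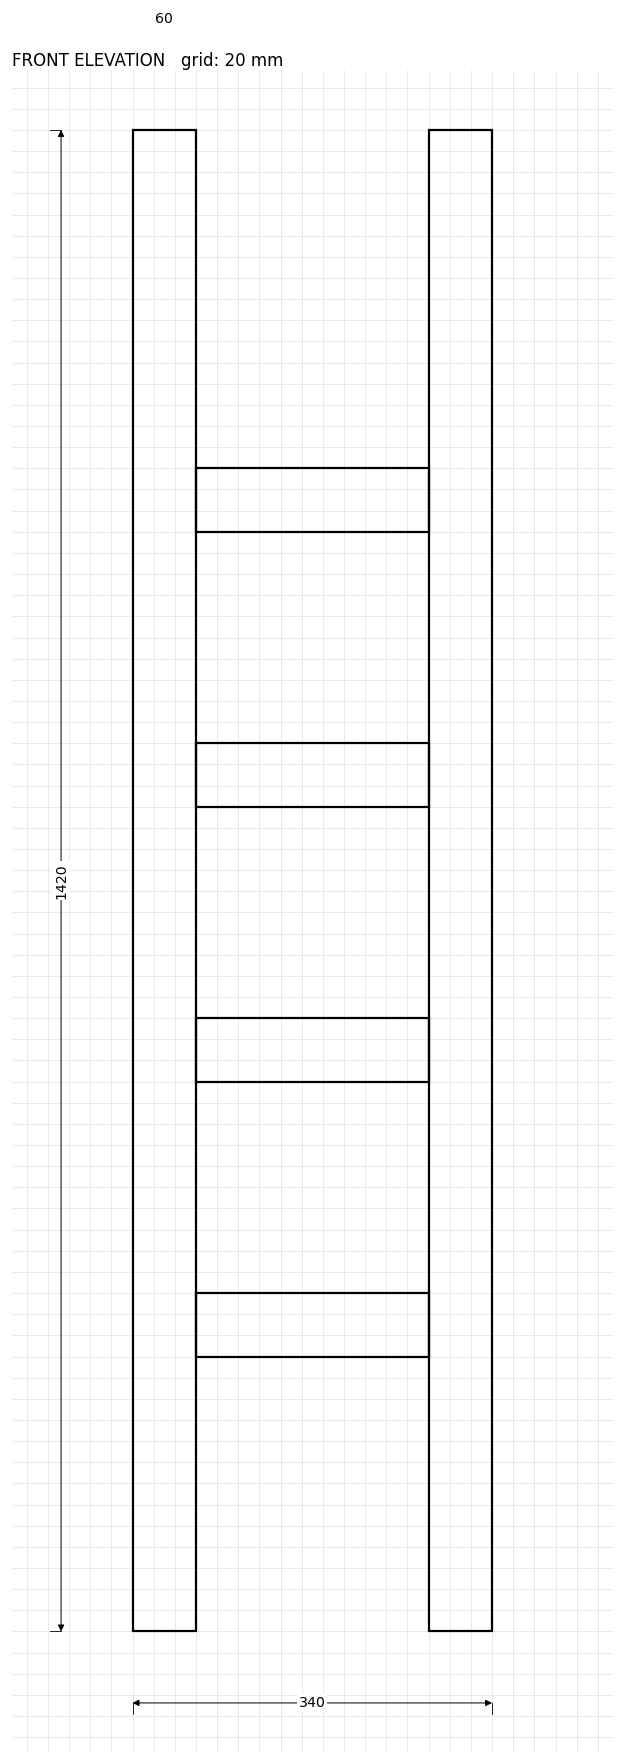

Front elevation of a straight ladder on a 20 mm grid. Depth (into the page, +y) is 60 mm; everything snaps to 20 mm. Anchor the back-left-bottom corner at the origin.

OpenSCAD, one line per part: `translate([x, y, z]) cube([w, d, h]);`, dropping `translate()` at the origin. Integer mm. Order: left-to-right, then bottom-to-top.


cube([60, 60, 1420]);
translate([60, 0, 260]) cube([220, 60, 60]);
translate([60, 0, 520]) cube([220, 60, 60]);
translate([60, 0, 780]) cube([220, 60, 60]);
translate([60, 0, 1040]) cube([220, 60, 60]);
translate([280, 0, 0]) cube([60, 60, 1420]);


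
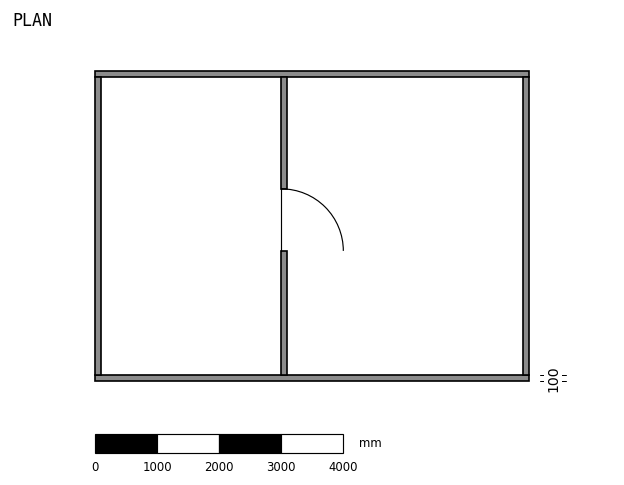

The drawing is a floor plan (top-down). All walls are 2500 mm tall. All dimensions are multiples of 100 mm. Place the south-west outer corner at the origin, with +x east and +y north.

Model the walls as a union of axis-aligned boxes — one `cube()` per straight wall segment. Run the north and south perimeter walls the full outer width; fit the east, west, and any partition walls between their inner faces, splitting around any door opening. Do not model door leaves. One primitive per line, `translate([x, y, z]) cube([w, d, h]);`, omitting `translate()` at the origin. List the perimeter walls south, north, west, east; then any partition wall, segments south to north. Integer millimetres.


cube([7000, 100, 2500]);
translate([0, 4900, 0]) cube([7000, 100, 2500]);
translate([0, 100, 0]) cube([100, 4800, 2500]);
translate([6900, 100, 0]) cube([100, 4800, 2500]);
translate([3000, 100, 0]) cube([100, 2000, 2500]);
translate([3000, 3100, 0]) cube([100, 1800, 2500]);
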